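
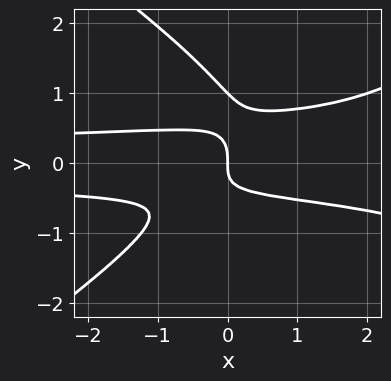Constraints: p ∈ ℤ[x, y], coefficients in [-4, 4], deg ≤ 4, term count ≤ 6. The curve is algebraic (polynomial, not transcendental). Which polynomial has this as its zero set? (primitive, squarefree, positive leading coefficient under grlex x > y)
x^2*y^2 - 2*y^4 - 3*x*y^2 + 2*y^3 + x

First, the degree is 4 — the shape is more complex than any degree-3 curve.
Next, checking where it meets the axes: the y-axis gridline crossings are at y ∈ {0, 1}; it meets the x-axis at x = 0 (among the integer gridlines).
Finally, matching integer coefficients to the picture gives p.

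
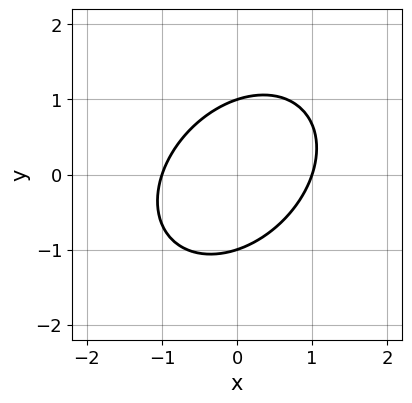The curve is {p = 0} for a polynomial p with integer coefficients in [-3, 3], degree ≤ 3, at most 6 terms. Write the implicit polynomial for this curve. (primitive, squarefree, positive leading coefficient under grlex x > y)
3*x^2 - 2*x*y + 3*y^2 - 3

1. The degree is 2 — no degree-1 curve has this shape.
2. Reading off the gridlines: among the integer gridlines, it crosses the x-axis at x ∈ {-1, 1}; the y-axis gridline crossings are at y ∈ {-1, 1}.
3. Matching integer coefficients to the picture gives p.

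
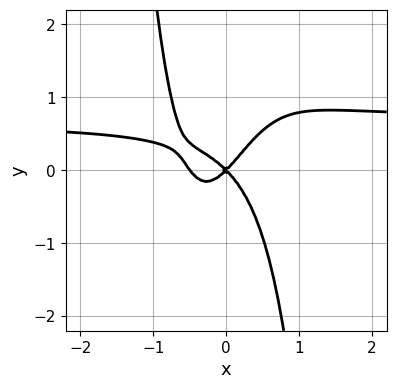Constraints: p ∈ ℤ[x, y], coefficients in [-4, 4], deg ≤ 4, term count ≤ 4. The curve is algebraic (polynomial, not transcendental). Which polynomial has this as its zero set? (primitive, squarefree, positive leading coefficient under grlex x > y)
3*x^3*y - 2*x^3 - x^2 + y^2

(a) Degree: the shape is more complex than any degree-3 curve, so deg p = 4.
(b) Observable constraints: it crosses the x-axis at the gridline x = 0; it meets the y-axis at y = 0 (among the integer gridlines).
(c) Fitting integer coefficients to these (and the overall shape) gives p.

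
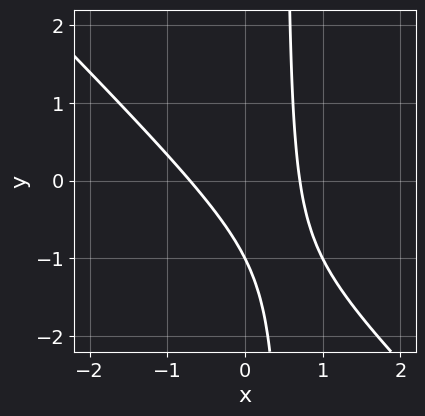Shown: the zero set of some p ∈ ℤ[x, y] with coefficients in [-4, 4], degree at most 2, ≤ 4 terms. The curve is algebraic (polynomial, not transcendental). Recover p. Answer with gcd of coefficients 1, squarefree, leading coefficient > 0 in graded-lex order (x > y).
(a) Degree: no degree-1 curve has this shape, so deg p = 2.
(b) From the visible intercepts: it crosses the y-axis at the gridline y = -1.
(c) Matching integer coefficients to the picture gives p.

2*x^2 + 2*x*y - y - 1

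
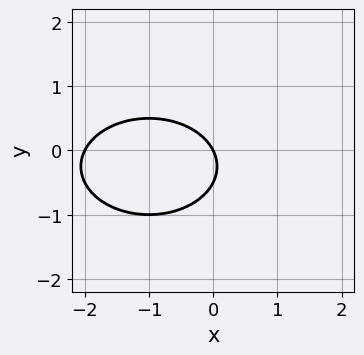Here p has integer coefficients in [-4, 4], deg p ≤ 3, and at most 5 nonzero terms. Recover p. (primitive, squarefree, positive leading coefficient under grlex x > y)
x^2 + 2*y^2 + 2*x + y

deg p = 2. A generic line meets the curve in up to 2 points.
Against the integer gridlines: it crosses the y-axis at the gridline y = 0; among the integer gridlines, it crosses the x-axis at x ∈ {-2, 0}.
Together with the visible shape, these determine p as stated.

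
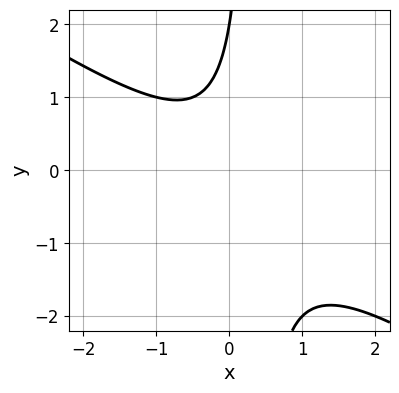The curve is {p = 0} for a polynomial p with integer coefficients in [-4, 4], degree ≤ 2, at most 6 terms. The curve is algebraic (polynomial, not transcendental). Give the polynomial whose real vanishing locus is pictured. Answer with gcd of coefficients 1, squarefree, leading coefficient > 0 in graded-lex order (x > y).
2*x^2 + 3*x*y - y + 2

Degree: no degree-1 curve has this shape, so deg p = 2.
Checking where it meets the axes: it misses every integer gridline on the x-axis; it crosses the y-axis at the gridline y = 2.
Assembling these constraints gives the stated polynomial.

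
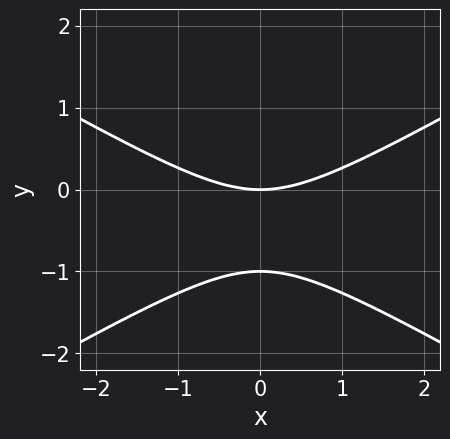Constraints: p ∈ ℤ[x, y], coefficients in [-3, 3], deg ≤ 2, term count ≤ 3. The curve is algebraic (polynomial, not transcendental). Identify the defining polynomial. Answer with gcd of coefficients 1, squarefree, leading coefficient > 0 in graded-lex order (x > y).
First, degree: a generic line meets the curve in up to 2 points, so deg p = 2.
Next, symmetries: mirror symmetry x ↦ −x ⇒ only even powers of x.
Then, reading off the gridlines: among the integer gridlines, it crosses the y-axis at y ∈ {-1, 0}; it meets the x-axis at x = 0 (among the integer gridlines).
Finally, matching integer coefficients to the picture gives p.

x^2 - 3*y^2 - 3*y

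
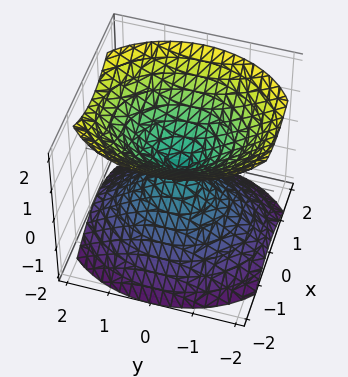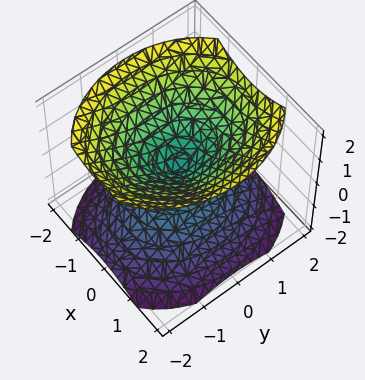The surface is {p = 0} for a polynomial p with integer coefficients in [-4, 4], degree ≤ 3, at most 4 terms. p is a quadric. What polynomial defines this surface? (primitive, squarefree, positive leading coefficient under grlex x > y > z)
First, I count 2 distinct pieces. Treating them together as one polynomial.
Next, deg p = 2. Two nappes meeting at a single point; a quadric.
Then, symmetries: it's symmetric under y → −y, forcing even powers of y; it's symmetric under x → −x, forcing even powers of x; the z ↦ −z reflection is a symmetry, so z appears only in even powers.
Then, reading off the gridlines: one y-axis crossing is at y = 0; it meets the x-axis at x = 0 (among the integer gridlines); it meets the z-axis at z = 0 (among the integer gridlines).
Finally, the integer polynomial consistent with all of this is the stated p.

3*x^2 + 2*y^2 - 3*z^2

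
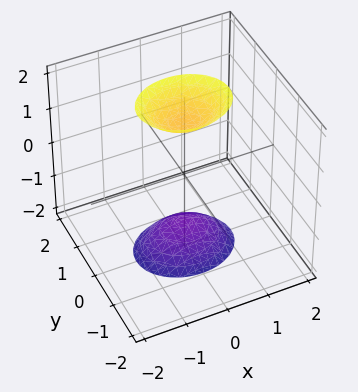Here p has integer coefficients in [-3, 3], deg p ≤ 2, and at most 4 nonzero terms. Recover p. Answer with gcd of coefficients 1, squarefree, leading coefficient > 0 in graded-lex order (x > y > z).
First, the picture has 2 separate pieces.
Then, degree: two sheets facing apart; a quadric, so deg p = 2.
Next, symmetries: it's symmetric under z → −z, forcing even powers of z; mirror symmetry y ↦ −y ⇒ only even powers of y; mirror symmetry x ↦ −x ⇒ only even powers of x.
Next, from the axis intercepts and sections: no y-intercept at any integer in the box; it misses every integer gridline on the x-axis.
Finally, together with the visible shape, these determine p as stated.

2*x^2 + 3*y^2 - z^2 + 2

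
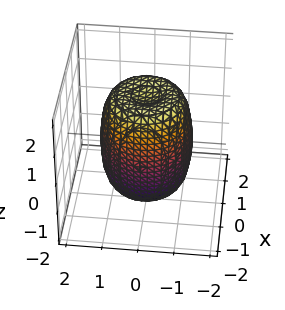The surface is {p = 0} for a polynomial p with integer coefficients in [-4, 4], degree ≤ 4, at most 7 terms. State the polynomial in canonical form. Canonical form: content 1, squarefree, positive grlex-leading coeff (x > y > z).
1. The degree is 4 — no degree-3 surface has this shape.
2. Symmetries: every cross-section ⟂ z is a circle, so x, y appear only via x² + y².
3. Against the integer gridlines: a circular section at z = 1 has radius between 1 and 2.
4. Together with the visible shape, these determine p as stated.

2*x^4 + 4*x^2*y^2 + 2*y^4 - 2*x^2 - 2*y^2 + z^2 - 2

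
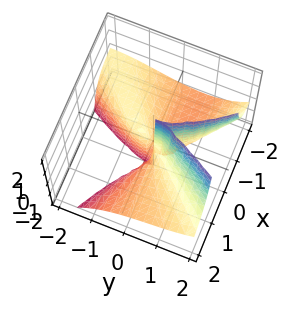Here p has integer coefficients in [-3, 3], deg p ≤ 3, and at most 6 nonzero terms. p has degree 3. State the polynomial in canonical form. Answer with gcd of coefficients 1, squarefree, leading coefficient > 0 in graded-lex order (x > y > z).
3*x^2*z + x*y^2 - y^3 + 3*x^2 - 2*x*y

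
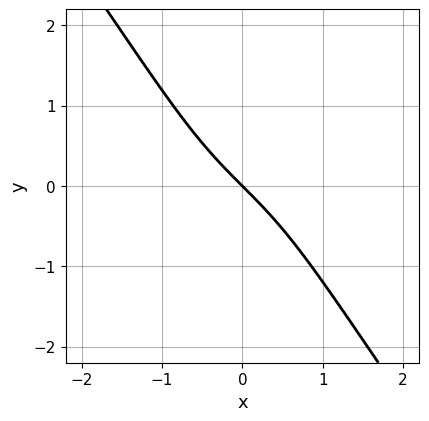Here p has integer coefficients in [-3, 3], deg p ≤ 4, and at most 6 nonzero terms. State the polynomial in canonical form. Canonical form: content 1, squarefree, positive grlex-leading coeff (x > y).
2*x^3 - x*y^2 + 3*x + 3*y

First, the degree is 3 — the shape is more complex than any degree-2 curve.
Next, from the axis intercepts and sections: it crosses the y-axis at the gridline y = 0; it crosses the x-axis at the gridline x = 0.
Finally, together with the visible shape, these determine p as stated.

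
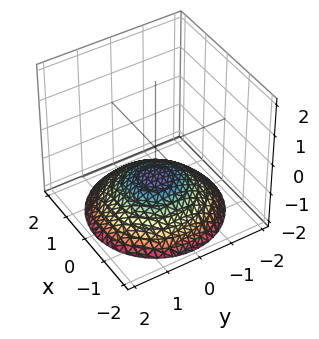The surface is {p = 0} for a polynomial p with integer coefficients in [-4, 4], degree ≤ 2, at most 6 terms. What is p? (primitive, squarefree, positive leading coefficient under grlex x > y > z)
x^2 + y^2 + 3*z + 3

(a) Degree: no degree-1 surface has this shape, so deg p = 2.
(b) Symmetries: the surface is invariant under rotation about z: p = q(x² + y², z).
(c) Reading off the gridlines: it crosses the z-axis at the gridline z = -1; the surface avoids every integer x-axis point in the box.
(d) These observations pin down the coefficients.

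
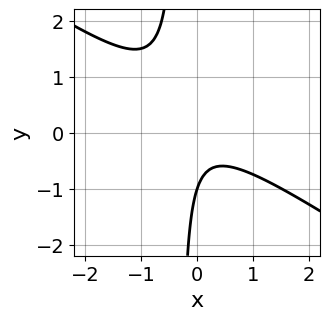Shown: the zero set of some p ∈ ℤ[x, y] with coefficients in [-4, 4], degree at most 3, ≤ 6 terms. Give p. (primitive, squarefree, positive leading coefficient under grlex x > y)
2*x^2 + 3*x*y + y + 1

The degree is 2 — a generic line meets the curve in up to 2 points.
Observable constraints: it meets the y-axis at y = -1 (among the integer gridlines); it misses every integer gridline on the x-axis.
Matching integer coefficients to the picture gives p.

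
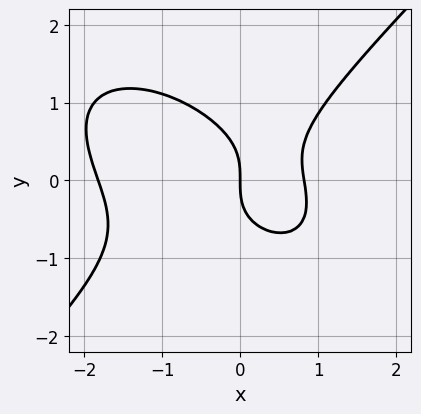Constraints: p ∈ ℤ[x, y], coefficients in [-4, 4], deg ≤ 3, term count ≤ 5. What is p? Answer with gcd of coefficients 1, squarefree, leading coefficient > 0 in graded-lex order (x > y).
Degree: no degree-2 curve has this shape, so deg p = 3.
Reading off the gridlines: it meets the x-axis at x = 0 (among the integer gridlines); it crosses the y-axis at the gridline y = 0.
Putting this together gives p.

2*x^3 + x^2*y - 3*y^3 + 2*x^2 - 3*x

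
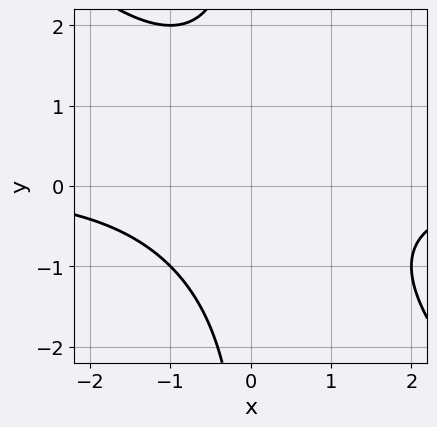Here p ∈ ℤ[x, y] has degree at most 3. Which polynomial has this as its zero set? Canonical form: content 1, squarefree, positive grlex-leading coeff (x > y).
(a) Degree: the shape is more complex than any degree-2 curve, so deg p = 3.
(b) Against the integer gridlines: no y-intercept at any integer in the box; no x-intercept at any integer in the box.
(c) These observations pin down the coefficients.

x^2*y + x*y^2 + 2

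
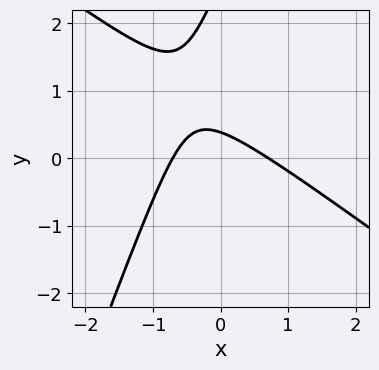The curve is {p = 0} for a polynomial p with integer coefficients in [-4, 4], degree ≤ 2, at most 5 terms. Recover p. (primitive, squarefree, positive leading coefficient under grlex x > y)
2*x^2 + 2*x*y - y^2 + 3*y - 1

1. The degree is 2 — the shape is more complex than any degree-1 curve.
2. Solving for integer coefficients yields p as stated.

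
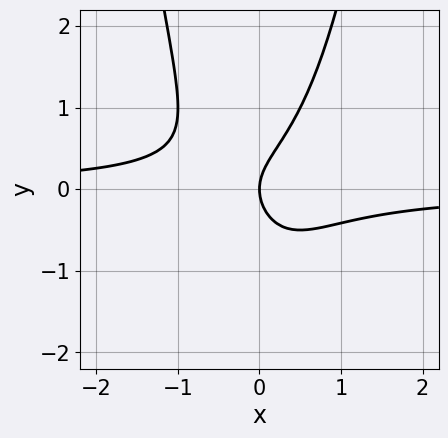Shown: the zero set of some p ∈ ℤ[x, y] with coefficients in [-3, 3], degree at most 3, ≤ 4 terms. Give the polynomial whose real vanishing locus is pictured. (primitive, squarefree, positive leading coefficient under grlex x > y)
2*x^2*y - y^2 + x

deg p = 3. The shape is more complex than any degree-2 curve.
Against the integer gridlines: it meets the y-axis at y = 0 (among the integer gridlines); it crosses the x-axis at the gridline x = 0.
Matching integer coefficients to the picture gives p.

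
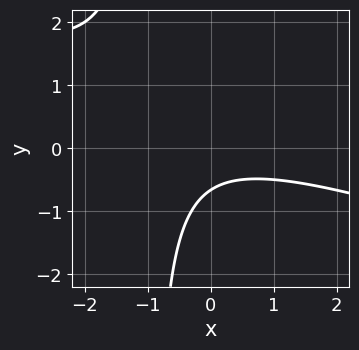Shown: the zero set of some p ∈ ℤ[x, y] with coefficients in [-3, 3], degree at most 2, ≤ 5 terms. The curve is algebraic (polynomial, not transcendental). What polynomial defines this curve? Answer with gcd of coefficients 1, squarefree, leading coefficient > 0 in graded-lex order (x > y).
x^2 + 3*x*y + 3*y + 2

1. The degree is 2 — a generic line meets the curve in up to 2 points.
2. Observable constraints: the curve avoids every integer x-axis point in the box.
3. Solving for integer coefficients yields p as stated.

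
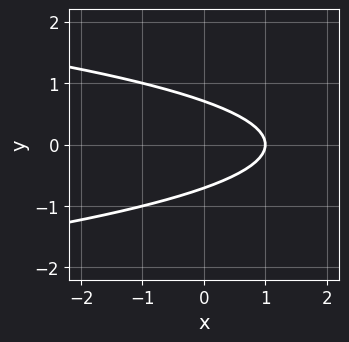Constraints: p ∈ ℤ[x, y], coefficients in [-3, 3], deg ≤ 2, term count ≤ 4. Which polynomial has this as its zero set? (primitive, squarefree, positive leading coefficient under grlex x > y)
(a) Degree: a generic line meets the curve in up to 2 points, so deg p = 2.
(b) Symmetries: mirror symmetry y ↦ −y ⇒ only even powers of y.
(c) Reading off the gridlines: it meets the x-axis at x = 1 (among the integer gridlines).
(d) Assembling these constraints gives the stated polynomial.

2*y^2 + x - 1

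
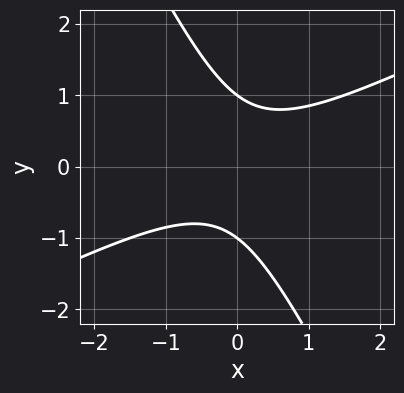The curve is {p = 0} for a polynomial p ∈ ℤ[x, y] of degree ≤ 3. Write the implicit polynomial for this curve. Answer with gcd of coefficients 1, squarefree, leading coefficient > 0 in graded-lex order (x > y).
First, deg p = 2. The shape is more complex than any degree-1 curve.
Then, observable constraints: no x-intercept at any integer in the box; among the integer gridlines, it crosses the y-axis at y ∈ {-1, 1}.
Finally, putting this together gives p.

2*x^2 - 3*x*y - 2*y^2 + 2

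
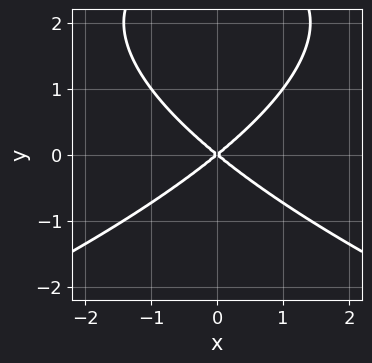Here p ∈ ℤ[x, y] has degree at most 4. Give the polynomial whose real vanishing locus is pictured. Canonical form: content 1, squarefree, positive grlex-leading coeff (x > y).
1. deg p = 3. The shape is more complex than any degree-2 curve.
2. Symmetries: it's symmetric under x → −x, forcing even powers of x.
3. From the visible intercepts: it meets the y-axis at y = 0 (among the integer gridlines); it crosses the x-axis at the gridline x = 0.
4. These observations pin down the coefficients.

y^3 + 2*x^2 - 3*y^2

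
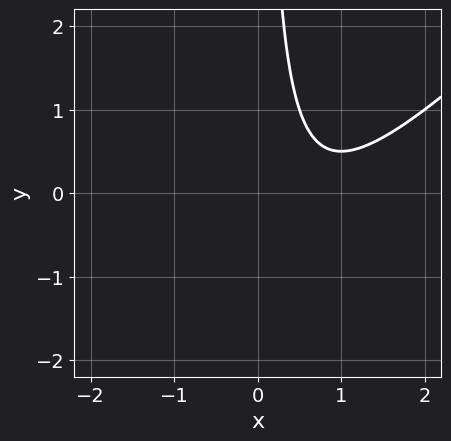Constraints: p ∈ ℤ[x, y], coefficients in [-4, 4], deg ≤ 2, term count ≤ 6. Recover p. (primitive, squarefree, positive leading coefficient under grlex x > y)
(a) The degree is 2 — the shape is more complex than any degree-1 curve.
(b) Against the integer gridlines: no y-intercept at any integer in the box; it misses every integer gridline on the x-axis.
(c) Solving for integer coefficients yields p as stated.

2*x^2 - 2*x*y - 3*x + 2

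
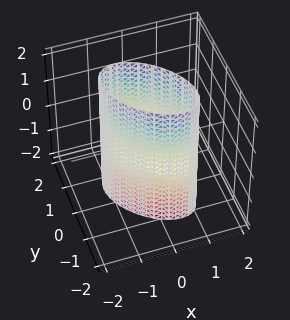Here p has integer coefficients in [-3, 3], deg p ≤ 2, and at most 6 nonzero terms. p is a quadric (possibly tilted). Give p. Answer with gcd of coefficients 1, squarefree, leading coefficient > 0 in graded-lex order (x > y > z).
x^2 + x*y + y^2 - 1

First, deg p = 2.
Then, from the visible intercepts: among the integer gridlines, it crosses the x-axis at x ∈ {-1, 1}; the surface avoids every integer z-axis point in the box.
Finally, fitting integer coefficients to these (and the overall shape) gives p.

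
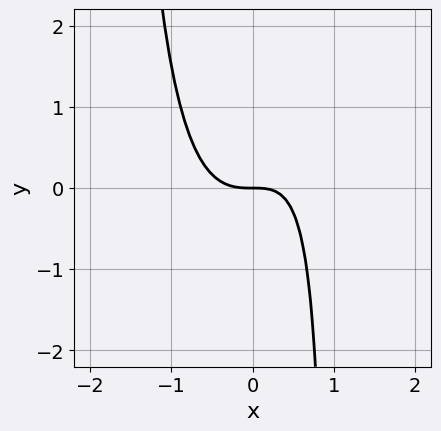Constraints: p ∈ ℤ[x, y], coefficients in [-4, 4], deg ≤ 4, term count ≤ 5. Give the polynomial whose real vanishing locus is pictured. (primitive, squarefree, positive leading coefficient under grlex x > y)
3*x^3 - x^2*y - x*y + 2*y

1. deg p = 3.
2. Reading off the gridlines: it meets the x-axis at x = 0 (among the integer gridlines); it crosses the y-axis at the gridline y = 0.
3. Putting this together gives p.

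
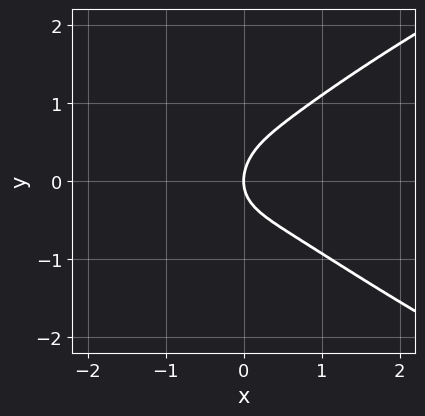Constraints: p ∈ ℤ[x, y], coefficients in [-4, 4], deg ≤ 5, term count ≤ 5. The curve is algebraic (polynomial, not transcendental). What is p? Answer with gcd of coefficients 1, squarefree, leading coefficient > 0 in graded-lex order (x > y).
(a) The degree is 4 — no degree-3 curve has this shape.
(b) Checking where it meets the axes: one x-axis crossing is at x = 0; one y-axis crossing is at y = 0.
(c) Matching integer coefficients to the picture gives p.

2*y^4 - 2*x^3 - y^3 + 2*y^2 - 2*x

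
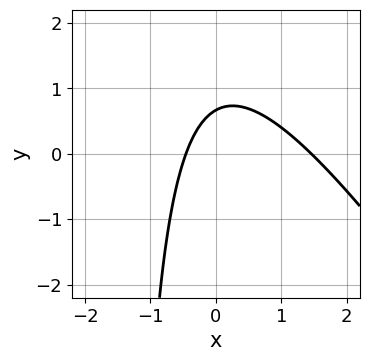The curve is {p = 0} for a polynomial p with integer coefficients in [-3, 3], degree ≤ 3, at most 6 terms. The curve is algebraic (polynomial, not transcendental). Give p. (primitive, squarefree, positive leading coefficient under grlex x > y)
1. The degree is 2 — a generic line meets the curve in up to 2 points.
2. Putting this together gives p.

3*x^2 + 2*x*y - 3*x + 3*y - 2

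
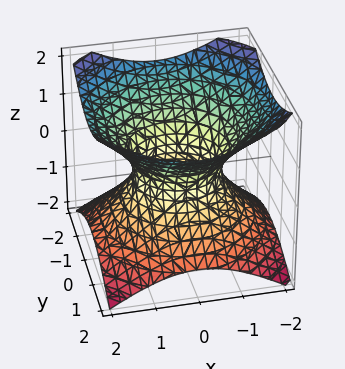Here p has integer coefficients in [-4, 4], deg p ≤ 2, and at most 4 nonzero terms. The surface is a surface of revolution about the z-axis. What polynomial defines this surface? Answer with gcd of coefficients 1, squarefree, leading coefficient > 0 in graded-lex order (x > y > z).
1. deg p = 2. The shape is more complex than any degree-1 surface.
2. By symmetry, every cross-section ⟂ z is a circle, so x, y appear only via x² + y².
3. From the visible intercepts: it misses every integer gridline on the z-axis; among the integer gridlines, it crosses the x-axis at x ∈ {-1, 1}; a circular section at z = -1 has radius between 1 and 2.
4. These observations pin down the coefficients. Check: (0, 1, 0) on the y-axis lies on the surface, and p(0, 1, 0) = 0. ✓

2*x^2 + 2*y^2 - 3*z^2 - 2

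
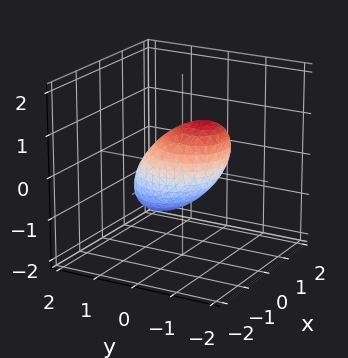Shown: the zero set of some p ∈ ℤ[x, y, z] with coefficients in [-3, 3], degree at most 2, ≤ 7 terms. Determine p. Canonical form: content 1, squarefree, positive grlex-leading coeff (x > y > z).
1. deg p = 2. The shape is more complex than any degree-1 surface.
2. From the axis intercepts and sections: the y-axis gridline crossings are at y ∈ {-1, 1}; among the integer gridlines, it crosses the z-axis at z ∈ {-1, 1}.
3. Putting this together gives p. Check: (-1, 0, 0) on the x-axis lies on the surface, and p(-1, 0, 0) = 0. ✓

x^2 + y^2 + y*z + z^2 - 1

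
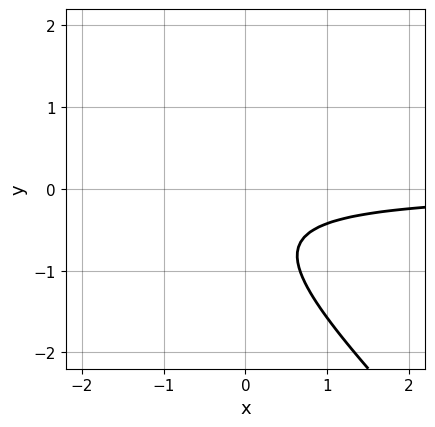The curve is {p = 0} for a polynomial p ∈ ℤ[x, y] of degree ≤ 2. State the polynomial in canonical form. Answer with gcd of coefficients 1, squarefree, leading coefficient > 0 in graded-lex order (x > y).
3*x*y + 3*y^2 + 3*y + 2

First, the degree is 2 — a generic line meets the curve in up to 2 points.
Then, from the axis intercepts and sections: it misses every integer gridline on the x-axis; the curve avoids every integer y-axis point in the box.
Finally, these observations pin down the coefficients.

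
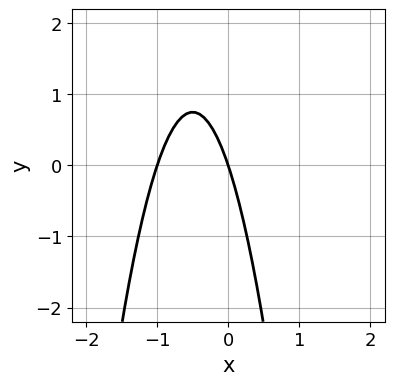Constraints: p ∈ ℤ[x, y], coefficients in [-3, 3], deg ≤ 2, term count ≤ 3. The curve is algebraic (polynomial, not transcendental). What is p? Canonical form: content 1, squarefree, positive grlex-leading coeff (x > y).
3*x^2 + 3*x + y

(a) The degree is 2 — the shape is more complex than any degree-1 curve.
(b) Observable constraints: it meets the y-axis at y = 0 (among the integer gridlines); the x-axis gridline crossings are at x ∈ {-1, 0}.
(c) Fitting integer coefficients to these (and the overall shape) gives p.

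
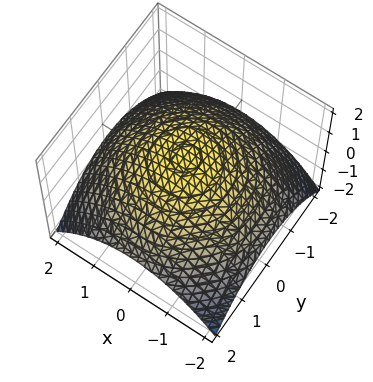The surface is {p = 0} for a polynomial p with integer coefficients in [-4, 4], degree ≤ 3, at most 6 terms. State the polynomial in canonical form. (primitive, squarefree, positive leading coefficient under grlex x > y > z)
x^2 + y^2 + 3*z - 3

The degree is 2 — a generic line meets the surface in up to 2 points.
Symmetries: the surface is invariant under rotation about z: p = q(x² + y², z).
Against the integer gridlines: it crosses the z-axis at the gridline z = 1; a circular section at z = 0 has radius between 1 and 2.
Putting this together gives p.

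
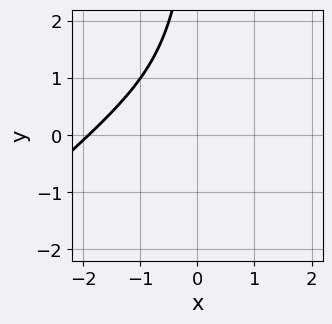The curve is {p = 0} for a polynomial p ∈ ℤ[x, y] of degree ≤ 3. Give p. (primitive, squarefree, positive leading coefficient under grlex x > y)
2*x^3 - 3*x^2*y + x*y^2 + 3*x^2 + 3

First, deg p = 3. The shape is more complex than any degree-2 curve.
Next, reading off the gridlines: no y-intercept at any integer in the box.
Finally, solving for integer coefficients yields p as stated.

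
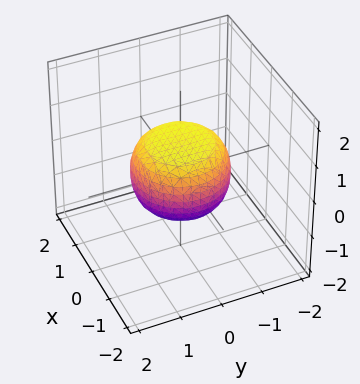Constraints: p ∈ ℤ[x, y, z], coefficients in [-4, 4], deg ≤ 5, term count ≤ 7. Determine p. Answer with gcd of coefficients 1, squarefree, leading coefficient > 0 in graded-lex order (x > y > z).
2*x^4 + 4*x^2*y^2 + 2*y^4 - x^2 - y^2 + 3*z^2 - 2

deg p = 4. The shape is more complex than any degree-3 surface.
By symmetry, every cross-section ⟂ z is a circle, so x, y appear only via x² + y².
From the visible intercepts: a circular section at z = 0 has radius between 1 and 2.
Together with the visible shape, these determine p as stated.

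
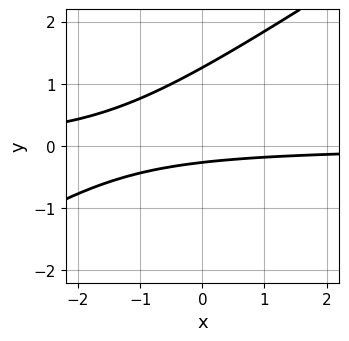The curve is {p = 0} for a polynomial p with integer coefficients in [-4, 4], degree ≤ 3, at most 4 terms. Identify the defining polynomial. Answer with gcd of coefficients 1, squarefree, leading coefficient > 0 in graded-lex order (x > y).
2*x*y - 3*y^2 + 3*y + 1

1. The degree is 2 — the shape is more complex than any degree-1 curve.
2. Against the integer gridlines: it misses every integer gridline on the x-axis.
3. Together with the visible shape, these determine p as stated.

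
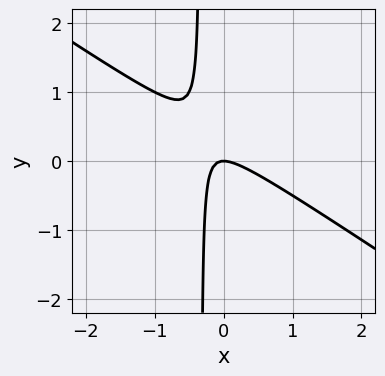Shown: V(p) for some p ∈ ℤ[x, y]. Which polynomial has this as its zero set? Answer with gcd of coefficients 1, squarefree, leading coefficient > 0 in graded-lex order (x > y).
2*x^2 + 3*x*y + y

1. deg p = 2. The shape is more complex than any degree-1 curve.
2. Against the integer gridlines: it crosses the y-axis at the gridline y = 0; one x-axis crossing is at x = 0.
3. Together with the visible shape, these determine p as stated.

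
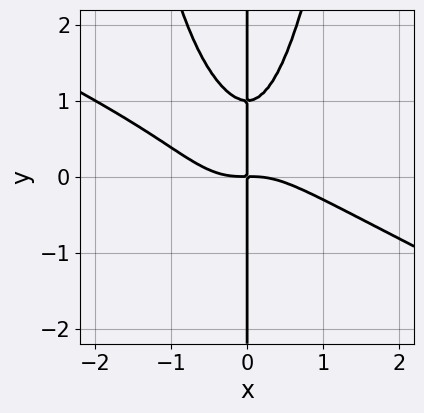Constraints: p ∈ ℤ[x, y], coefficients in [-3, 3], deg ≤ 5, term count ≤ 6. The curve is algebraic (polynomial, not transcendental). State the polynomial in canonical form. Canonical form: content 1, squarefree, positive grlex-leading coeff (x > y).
First, degree: a generic line meets the curve in up to 4 points, so deg p = 4.
Then, observable constraints: every point of the y-axis in the box is on the curve.
Finally, solving for integer coefficients yields p as stated.

x^4 + 2*x^3*y - x*y^2 + x*y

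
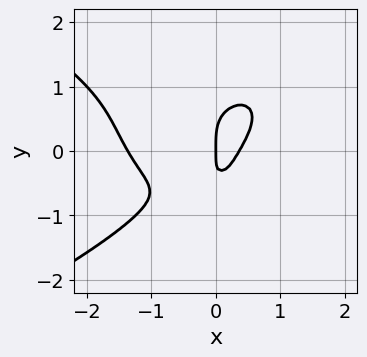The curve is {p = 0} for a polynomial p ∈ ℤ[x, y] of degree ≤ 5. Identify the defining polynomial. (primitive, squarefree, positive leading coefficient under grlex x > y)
2*y^4 + 2*x^3 + 2*x^2 - 2*x*y - x

(a) The degree is 4 — the shape is more complex than any degree-3 curve.
(b) Against the integer gridlines: one x-axis crossing is at x = 0; one y-axis crossing is at y = 0.
(c) These observations pin down the coefficients.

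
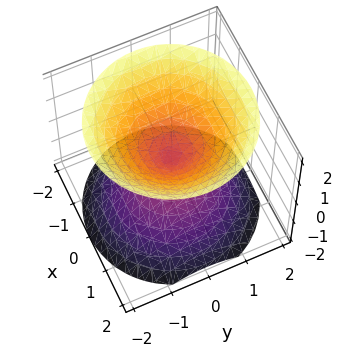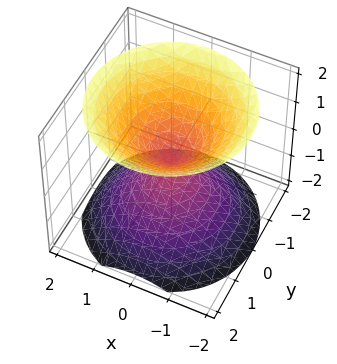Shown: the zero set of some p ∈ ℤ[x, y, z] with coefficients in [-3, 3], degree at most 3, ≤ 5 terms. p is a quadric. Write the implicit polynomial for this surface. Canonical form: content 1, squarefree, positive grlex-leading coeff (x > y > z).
I count 2 distinct pieces. They look like related sheets of one shape, so recover p as a whole.
deg p = 2. A double cone through the origin; a quadric.
Symmetries: it's symmetric under z → −z, forcing even powers of z; every cross-section ⟂ z is a circle, so x, y appear only via x² + y².
Reading off the gridlines: a circular section at z = -1 has radius exactly 1; it crosses the z-axis at the gridline z = 0.
Fitting integer coefficients to these (and the overall shape) gives p.

x^2 + y^2 - z^2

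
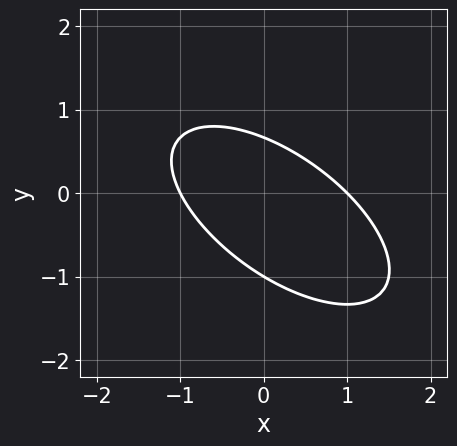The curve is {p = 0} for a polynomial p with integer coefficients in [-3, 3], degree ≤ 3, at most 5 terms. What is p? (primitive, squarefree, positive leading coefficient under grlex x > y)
2*x^2 + 3*x*y + 3*y^2 + y - 2

deg p = 2. A generic line meets the curve in up to 2 points.
Observable constraints: it crosses the y-axis at the gridline y = -1; the x-axis gridline crossings are at x ∈ {-1, 1}.
The integer polynomial consistent with all of this is the stated p.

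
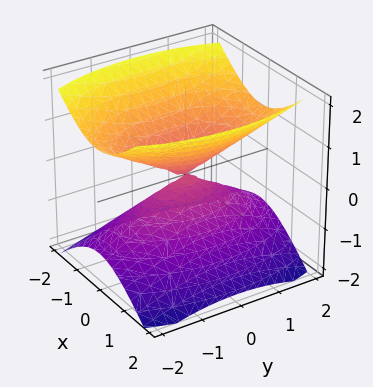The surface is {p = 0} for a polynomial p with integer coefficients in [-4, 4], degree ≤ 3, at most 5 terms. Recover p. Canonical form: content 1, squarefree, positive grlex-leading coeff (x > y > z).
1. There are 2 components.
2. Degree: a double cone through the origin; a quadric, so deg p = 2.
3. Symmetries: it's symmetric under y → −y, forcing even powers of y; mirror symmetry z ↦ −z ⇒ only even powers of z; mirror symmetry x ↦ −x ⇒ only even powers of x.
4. From the visible intercepts: it meets the z-axis at z = 0 (among the integer gridlines); it crosses the x-axis at the gridline x = 0; one y-axis crossing is at y = 0.
5. Assembling these constraints gives the stated polynomial.

3*x^2 + y^2 - 3*z^2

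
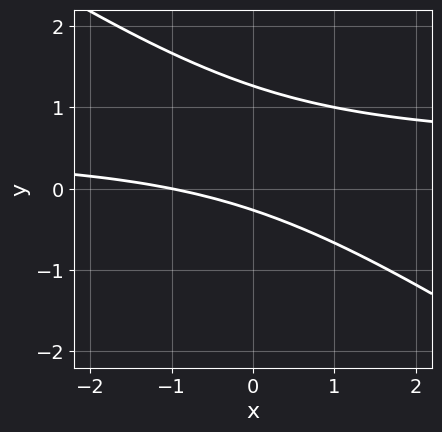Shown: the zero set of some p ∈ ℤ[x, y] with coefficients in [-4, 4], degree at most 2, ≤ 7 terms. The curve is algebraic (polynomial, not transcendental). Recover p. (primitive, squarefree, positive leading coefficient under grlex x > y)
(a) The degree is 2 — a generic line meets the curve in up to 2 points.
(b) Observable constraints: it meets the x-axis at x = -1 (among the integer gridlines).
(c) Assembling these constraints gives the stated polynomial.

2*x*y + 3*y^2 - x - 3*y - 1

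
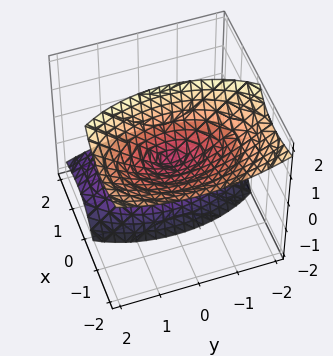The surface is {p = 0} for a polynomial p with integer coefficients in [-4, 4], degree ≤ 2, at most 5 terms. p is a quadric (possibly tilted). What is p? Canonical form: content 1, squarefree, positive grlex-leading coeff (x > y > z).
2*x^2 + 3*x*z + y^2 - z^2

First, I count 2 distinct pieces. They look like related sheets of one shape, so recover p as a whole.
Then, deg p = 2. No degree-1 surface has this shape.
Then, from the axis intercepts and sections: it crosses the z-axis at the gridline z = 0; it meets the y-axis at y = 0 (among the integer gridlines).
Finally, assembling these constraints gives the stated polynomial.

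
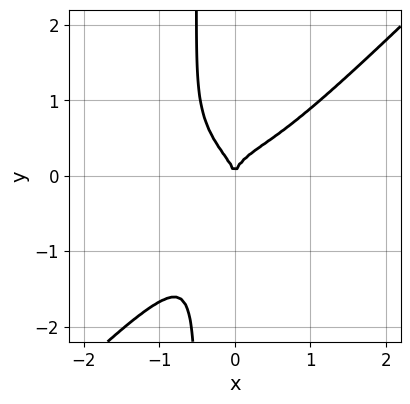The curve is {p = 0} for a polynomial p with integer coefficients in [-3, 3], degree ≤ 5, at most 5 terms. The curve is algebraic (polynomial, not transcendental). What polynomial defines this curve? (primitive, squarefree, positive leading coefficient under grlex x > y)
2*x^4 - 2*x*y^3 - x^2*y - y^3 + x^2

The degree is 4 — the shape is more complex than any degree-3 curve.
Observable constraints: one y-axis crossing is at y = 0; it crosses the x-axis at the gridline x = 0.
The integer polynomial consistent with all of this is the stated p.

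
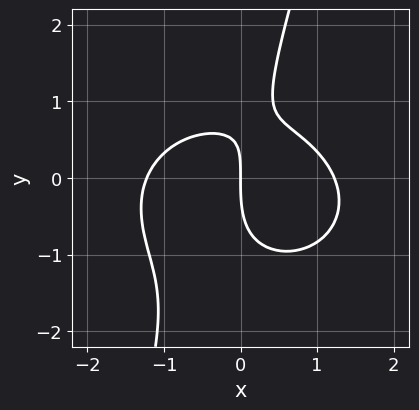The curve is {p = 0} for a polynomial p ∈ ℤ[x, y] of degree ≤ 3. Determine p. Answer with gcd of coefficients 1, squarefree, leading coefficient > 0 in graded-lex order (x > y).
2*x^3 + 3*x*y^2 - y^3 + 2*x*y - 3*x

First, the degree is 3 — a generic line meets the curve in up to 3 points.
Then, from the axis intercepts and sections: it crosses the x-axis at the gridline x = 0; it crosses the y-axis at the gridline y = 0.
Finally, fitting integer coefficients to these (and the overall shape) gives p.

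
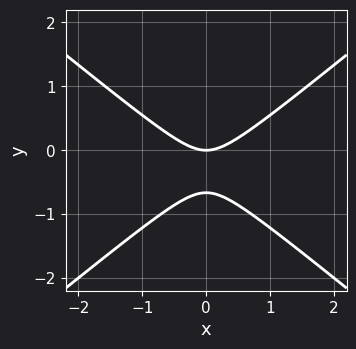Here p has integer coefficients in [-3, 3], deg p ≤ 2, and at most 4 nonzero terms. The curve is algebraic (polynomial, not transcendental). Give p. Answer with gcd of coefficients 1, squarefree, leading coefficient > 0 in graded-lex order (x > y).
First, the degree is 2 — the shape is more complex than any degree-1 curve.
Next, symmetries: it's symmetric under x → −x, forcing even powers of x.
Next, reading off the gridlines: it crosses the y-axis at the gridline y = 0; it crosses the x-axis at the gridline x = 0.
Finally, matching integer coefficients to the picture gives p.

2*x^2 - 3*y^2 - 2*y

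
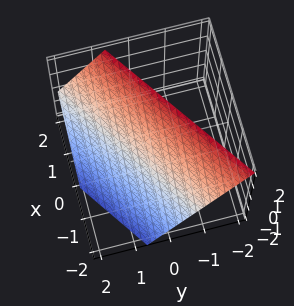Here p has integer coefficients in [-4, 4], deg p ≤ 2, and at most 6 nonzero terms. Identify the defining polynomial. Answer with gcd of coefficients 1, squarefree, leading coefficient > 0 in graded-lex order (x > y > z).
Degree: the surface is flat (a plane), so deg p = 1.
From the visible intercepts: one x-axis crossing is at x = -1; one z-axis crossing is at z = 1.
Solving for integer coefficients yields p as stated.

2*x - 3*y - 2*z + 2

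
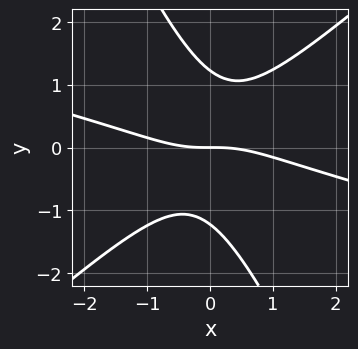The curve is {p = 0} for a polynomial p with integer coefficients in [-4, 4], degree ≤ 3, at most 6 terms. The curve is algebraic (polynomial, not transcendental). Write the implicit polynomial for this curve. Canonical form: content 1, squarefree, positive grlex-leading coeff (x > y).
x^3 + 3*x^2*y - 3*x*y^2 - 2*y^3 + 3*y

First, degree: the shape is more complex than any degree-2 curve, so deg p = 3.
Next, from the axis intercepts and sections: it crosses the x-axis at the gridline x = 0; it meets the y-axis at y = 0 (among the integer gridlines).
Finally, fitting integer coefficients to these (and the overall shape) gives p.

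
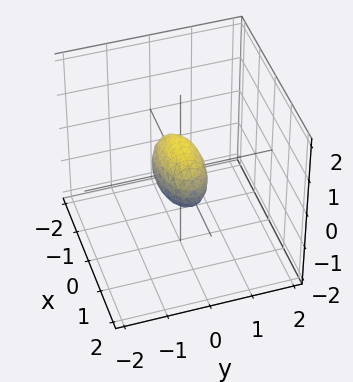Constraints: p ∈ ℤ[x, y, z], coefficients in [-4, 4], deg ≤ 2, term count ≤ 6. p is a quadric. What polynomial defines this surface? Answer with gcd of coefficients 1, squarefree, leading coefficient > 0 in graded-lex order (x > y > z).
x^2 + 3*y^2 + 2*z^2 - 1

First, degree: a closed, bounded, convex surface; a quadric, so deg p = 2.
Then, symmetries: it's symmetric under y → −y, forcing even powers of y; it's symmetric under z → −z, forcing even powers of z; mirror symmetry x ↦ −x ⇒ only even powers of x.
Next, observable constraints: among the integer gridlines, it crosses the x-axis at x ∈ {-1, 1}.
Finally, assembling these constraints gives the stated polynomial.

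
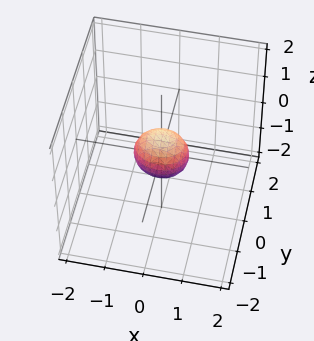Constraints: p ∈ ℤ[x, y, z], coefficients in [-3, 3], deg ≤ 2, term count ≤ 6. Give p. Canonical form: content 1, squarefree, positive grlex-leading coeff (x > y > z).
2*x^2 + 3*y^2 + 2*z^2 - 1

(a) deg p = 2. Bounded and convex; a quadric.
(b) Symmetries: it's symmetric under z → −z, forcing even powers of z; mirror symmetry x ↦ −x ⇒ only even powers of x; it's symmetric under y → −y, forcing even powers of y.
(c) Putting this together gives p.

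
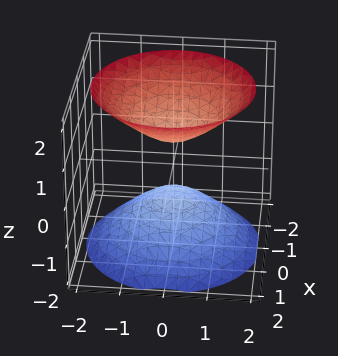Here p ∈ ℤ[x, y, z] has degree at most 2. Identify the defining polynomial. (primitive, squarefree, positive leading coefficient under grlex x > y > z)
2*x^2 + 2*y^2 - 2*z^2 + 1

1. The picture has 2 separate pieces. They look like related sheets of one shape, so recover p as a whole.
2. Degree: two sheets facing apart; a quadric, so deg p = 2.
3. By symmetry, the surface is invariant under rotation about z: p = q(x² + y², z); the z ↦ −z reflection is a symmetry, so z appears only in even powers.
4. From the visible intercepts: the surface avoids every integer y-axis point in the box; a circular section at z = -2 has radius between 1 and 2.
5. Assembling these constraints gives the stated polynomial.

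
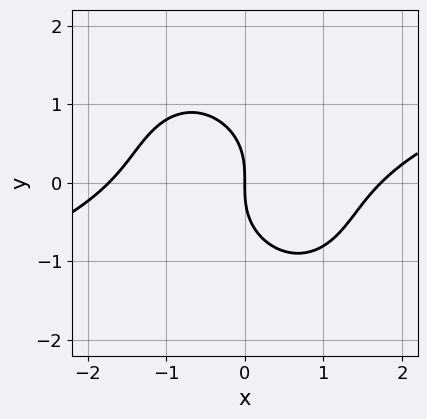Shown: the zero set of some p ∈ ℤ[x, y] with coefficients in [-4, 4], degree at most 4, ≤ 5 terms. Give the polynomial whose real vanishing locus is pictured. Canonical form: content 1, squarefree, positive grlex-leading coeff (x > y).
x^3 - 2*x^2*y - x*y^2 - 2*y^3 - 3*x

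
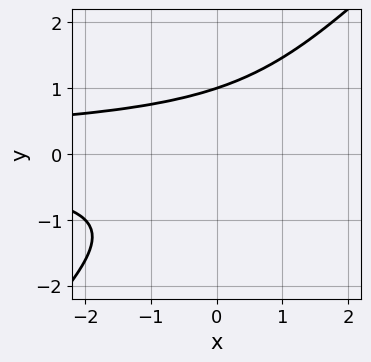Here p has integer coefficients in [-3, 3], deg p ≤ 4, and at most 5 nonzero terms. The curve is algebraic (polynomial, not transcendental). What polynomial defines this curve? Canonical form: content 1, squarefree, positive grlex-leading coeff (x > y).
x*y^2 - y^3 + 1

1. The degree is 3 — the shape is more complex than any degree-2 curve.
2. Reading off the gridlines: it meets the y-axis at y = 1 (among the integer gridlines); it misses every integer gridline on the x-axis.
3. The integer polynomial consistent with all of this is the stated p.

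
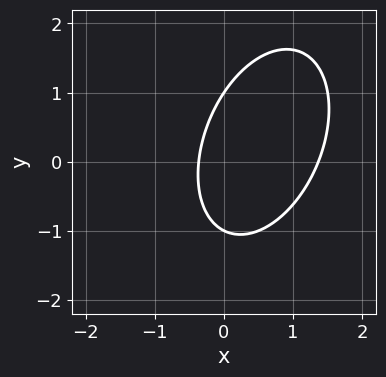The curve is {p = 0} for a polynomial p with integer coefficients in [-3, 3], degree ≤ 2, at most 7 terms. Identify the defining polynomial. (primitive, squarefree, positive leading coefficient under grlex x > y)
2*x^2 - x*y + y^2 - 2*x - 1

First, the degree is 2 — the shape is more complex than any degree-1 curve.
Next, observable constraints: among the integer gridlines, it crosses the y-axis at y ∈ {-1, 1}.
Finally, putting this together gives p.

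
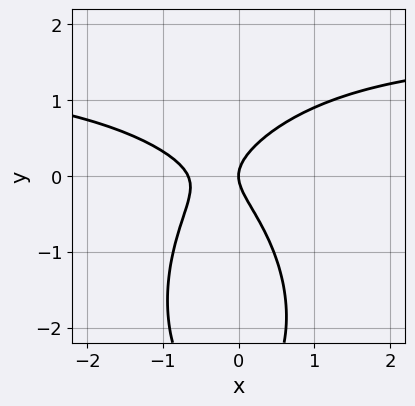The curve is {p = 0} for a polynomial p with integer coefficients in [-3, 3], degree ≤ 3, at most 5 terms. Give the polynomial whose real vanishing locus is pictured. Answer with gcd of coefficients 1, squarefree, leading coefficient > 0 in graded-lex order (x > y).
First, deg p = 3.
Next, observable constraints: one x-axis crossing is at x = 0; it meets the y-axis at y = 0 (among the integer gridlines).
Finally, fitting integer coefficients to these (and the overall shape) gives p.

2*x^2*y + y^3 - 3*x^2 + 3*y^2 - 2*x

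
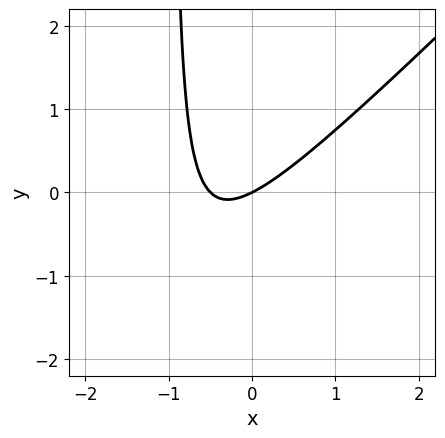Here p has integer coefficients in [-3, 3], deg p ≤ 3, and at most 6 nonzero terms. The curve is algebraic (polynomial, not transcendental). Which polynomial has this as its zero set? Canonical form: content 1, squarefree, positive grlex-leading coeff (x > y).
2*x^2 - 2*x*y + x - 2*y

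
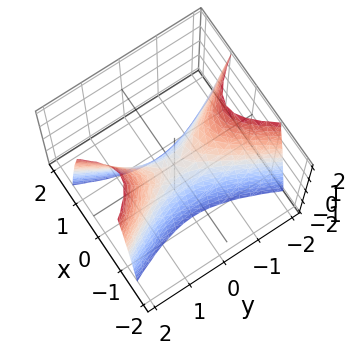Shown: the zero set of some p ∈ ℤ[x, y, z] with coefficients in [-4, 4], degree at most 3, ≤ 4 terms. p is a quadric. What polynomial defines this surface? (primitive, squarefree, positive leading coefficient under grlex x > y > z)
deg p = 2.
Symmetries: the x ↦ −x reflection is a symmetry, so x appears only in even powers; mirror symmetry y ↦ −y ⇒ only even powers of y.
Observable constraints: it crosses the z-axis at the gridline z = 0; it crosses the x-axis at the gridline x = 0; it meets the y-axis at y = 0 (among the integer gridlines).
Putting this together gives p.

3*x^2 - y^2 + z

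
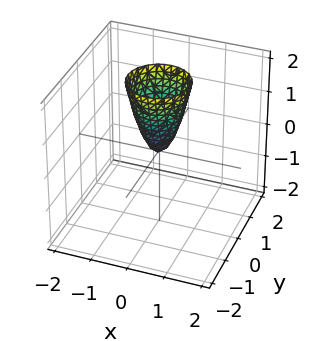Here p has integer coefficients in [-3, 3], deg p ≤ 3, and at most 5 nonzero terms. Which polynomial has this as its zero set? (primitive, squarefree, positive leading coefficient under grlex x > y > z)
3*x^2 + 3*y^2 - z

(a) Degree: a single bowl opening along one axis; a quadric, so deg p = 2.
(b) Symmetries: the z-axis is an axis of rotation, so x and y enter only as x² + y².
(c) From the visible intercepts: it meets the z-axis at z = 0 (among the integer gridlines); it meets the x-axis at x = 0 (among the integer gridlines).
(d) Putting this together gives p.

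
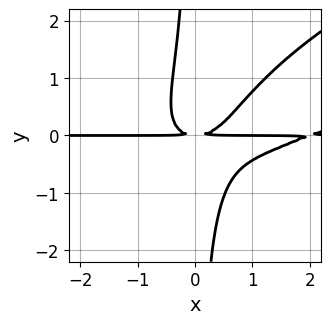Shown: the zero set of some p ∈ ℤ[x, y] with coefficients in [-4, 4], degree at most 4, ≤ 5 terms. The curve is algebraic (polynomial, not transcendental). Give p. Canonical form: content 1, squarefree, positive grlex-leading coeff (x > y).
The degree is 4 — a generic line meets the curve in up to 4 points.
Observable constraints: the visible x-axis segment lies entirely on the curve.
These observations pin down the coefficients.

x^3*y - 3*x^2*y^2 + 3*x*y^3 - 2*x^2*y + 2*y^2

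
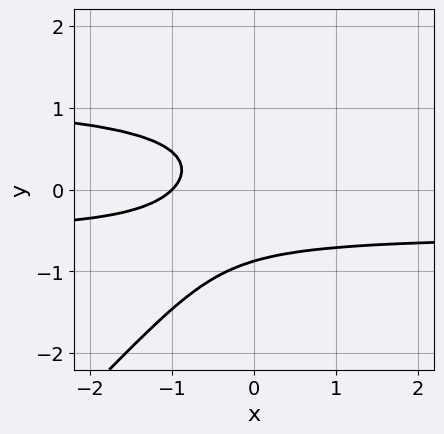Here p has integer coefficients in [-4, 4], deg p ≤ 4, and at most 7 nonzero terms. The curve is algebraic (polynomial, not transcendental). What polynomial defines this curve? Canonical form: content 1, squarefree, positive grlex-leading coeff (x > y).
3*x*y^2 - 3*y^3 - 2*x*y - 2*x - 2

First, the degree is 3 — a generic line meets the curve in up to 3 points.
Next, from the axis intercepts and sections: one x-axis crossing is at x = -1.
Finally, matching integer coefficients to the picture gives p.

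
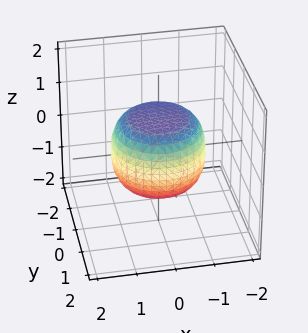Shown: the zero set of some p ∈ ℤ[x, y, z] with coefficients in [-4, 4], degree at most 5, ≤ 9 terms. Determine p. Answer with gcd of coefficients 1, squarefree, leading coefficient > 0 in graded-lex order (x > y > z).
First, deg p = 4.
Next, symmetries: rotational symmetry about the z-axis ⇒ p depends on x, y only through x² + y².
Next, against the integer gridlines: the z-axis gridline crossings are at z ∈ {-1, 1}; a circular section at z = 1 has radius between 0 and 1.
Finally, solving for integer coefficients yields p as stated.

2*x^4 + 4*x^2*y^2 + 2*y^4 - x^2 - y^2 + 3*z^2 - 3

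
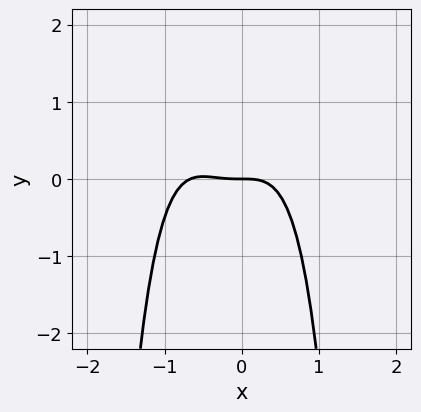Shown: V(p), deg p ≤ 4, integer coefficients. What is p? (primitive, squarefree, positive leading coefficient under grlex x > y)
3*x^4 + 2*x^3 + 2*y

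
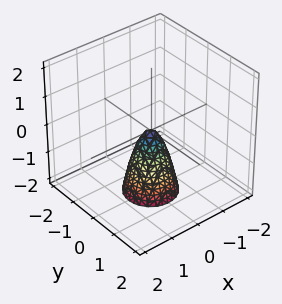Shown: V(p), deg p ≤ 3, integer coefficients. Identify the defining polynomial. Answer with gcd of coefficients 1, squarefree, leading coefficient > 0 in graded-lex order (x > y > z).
3*x^2 + 3*y^2 + z

(a) deg p = 2. A single bowl opening along one axis; a quadric.
(b) Symmetries: rotational symmetry about the z-axis ⇒ p depends on x, y only through x² + y².
(c) Against the integer gridlines: a circular section at z = -1 has radius between 0 and 1; one y-axis crossing is at y = 0.
(d) Matching integer coefficients to the picture gives p.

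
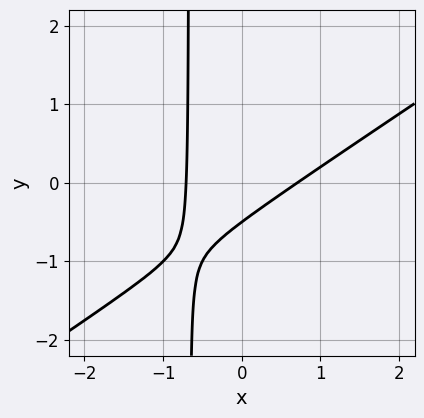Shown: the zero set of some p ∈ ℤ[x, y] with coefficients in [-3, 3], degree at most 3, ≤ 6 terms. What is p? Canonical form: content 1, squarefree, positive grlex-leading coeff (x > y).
(a) Degree: a generic line meets the curve in up to 2 points, so deg p = 2.
(b) Matching integer coefficients to the picture gives p.

2*x^2 - 3*x*y - 2*y - 1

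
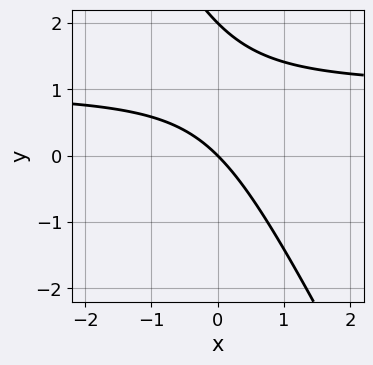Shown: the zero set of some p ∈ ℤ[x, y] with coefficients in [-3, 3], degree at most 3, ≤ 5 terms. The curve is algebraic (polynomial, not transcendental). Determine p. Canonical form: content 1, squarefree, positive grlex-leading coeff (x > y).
2*x*y + y^2 - 2*x - 2*y

First, degree: the shape is more complex than any degree-1 curve, so deg p = 2.
Then, against the integer gridlines: one x-axis crossing is at x = 0; among the integer gridlines, it crosses the y-axis at y ∈ {0, 2}.
Finally, putting this together gives p.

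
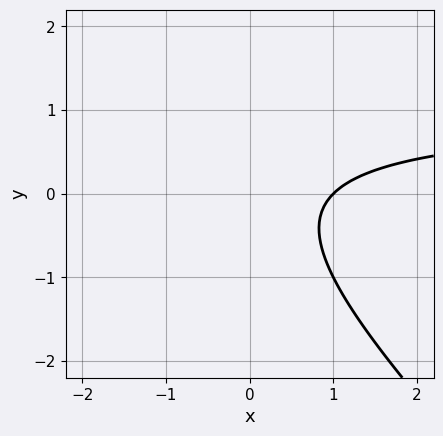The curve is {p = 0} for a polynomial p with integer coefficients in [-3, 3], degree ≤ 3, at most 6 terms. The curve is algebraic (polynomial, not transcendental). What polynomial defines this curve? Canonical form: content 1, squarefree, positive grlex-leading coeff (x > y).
x*y + y^2 - x + 1

(a) The degree is 2 — a generic line meets the curve in up to 2 points.
(b) Against the integer gridlines: it crosses the x-axis at the gridline x = 1; the curve avoids every integer y-axis point in the box.
(c) Putting this together gives p.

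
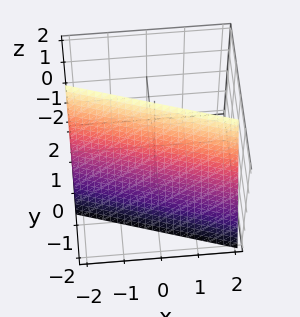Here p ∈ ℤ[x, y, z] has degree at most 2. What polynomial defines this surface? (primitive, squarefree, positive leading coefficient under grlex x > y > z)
x + 3*y - z + 2

1. Degree: every cross-section is a straight line — this is a plane, so deg p = 1.
2. Checking where it meets the axes: it meets the x-axis at x = -2 (among the integer gridlines); it crosses the z-axis at the gridline z = 2.
3. Solving for integer coefficients yields p as stated.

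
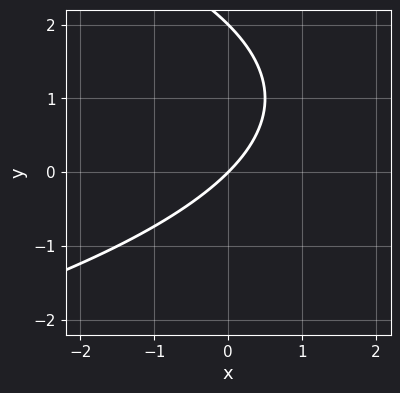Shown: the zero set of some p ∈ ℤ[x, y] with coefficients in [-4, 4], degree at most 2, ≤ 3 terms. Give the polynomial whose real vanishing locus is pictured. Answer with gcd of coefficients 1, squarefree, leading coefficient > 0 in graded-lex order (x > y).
(a) The degree is 2 — no degree-1 curve has this shape.
(b) Checking where it meets the axes: it crosses the x-axis at the gridline x = 0; the y-axis gridline crossings are at y ∈ {0, 2}.
(c) Fitting integer coefficients to these (and the overall shape) gives p.

y^2 + 2*x - 2*y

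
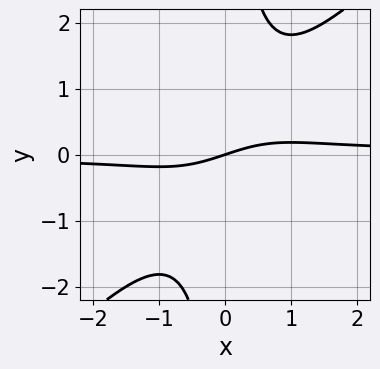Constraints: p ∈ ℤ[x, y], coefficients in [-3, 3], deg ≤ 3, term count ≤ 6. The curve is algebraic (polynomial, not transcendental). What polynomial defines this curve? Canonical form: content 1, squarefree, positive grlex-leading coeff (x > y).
3*x^2*y - 3*x*y^2 - x + 3*y

Degree: a generic line meets the curve in up to 3 points, so deg p = 3.
From the visible intercepts: it crosses the y-axis at the gridline y = 0; it meets the x-axis at x = 0 (among the integer gridlines).
Assembling these constraints gives the stated polynomial.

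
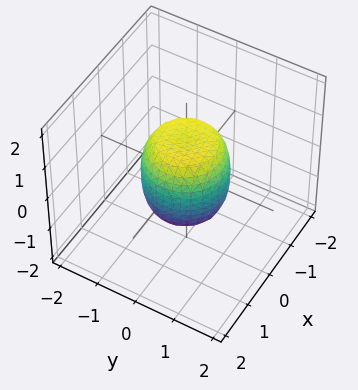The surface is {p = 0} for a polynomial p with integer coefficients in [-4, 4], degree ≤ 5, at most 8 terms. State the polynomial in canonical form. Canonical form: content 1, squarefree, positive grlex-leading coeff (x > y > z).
1. Degree: no degree-3 surface has this shape, so deg p = 4.
2. Symmetry: the surface is invariant under rotation about z: p = q(x² + y², z).
3. Observable constraints: the z-axis gridline crossings are at z ∈ {-1, 1}; a circular section at z = 0 has radius exactly 1.
4. These observations pin down the coefficients. Check: (1, 0, 0) on the x-axis lies on the surface, and p(1, 0, 0) = 0. ✓

2*x^4 + 4*x^2*y^2 + 2*y^4 - x^2 - y^2 + z^2 - 1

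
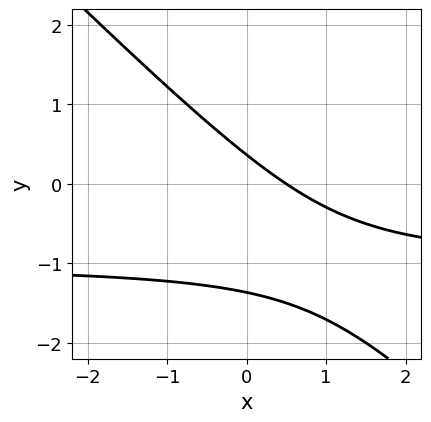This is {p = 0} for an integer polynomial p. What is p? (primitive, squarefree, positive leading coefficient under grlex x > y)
1. Degree: the shape is more complex than any degree-1 curve, so deg p = 2.
2. Solving for integer coefficients yields p as stated.

2*x*y + 2*y^2 + 2*x + 2*y - 1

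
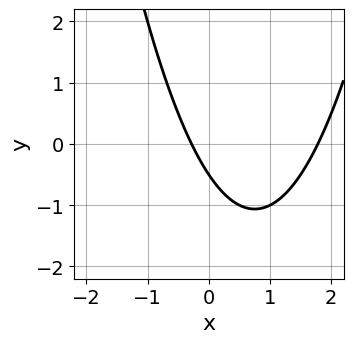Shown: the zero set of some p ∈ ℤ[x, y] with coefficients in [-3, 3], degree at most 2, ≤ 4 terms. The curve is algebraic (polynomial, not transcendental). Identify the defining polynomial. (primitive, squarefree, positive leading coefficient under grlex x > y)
2*x^2 - 3*x - 2*y - 1

deg p = 2. A generic line meets the curve in up to 2 points.
Matching integer coefficients to the picture gives p.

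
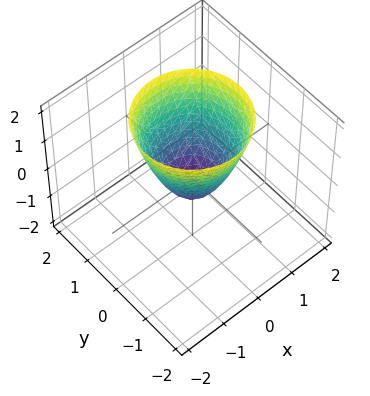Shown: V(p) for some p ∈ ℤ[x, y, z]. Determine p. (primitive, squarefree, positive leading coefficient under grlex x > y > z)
3*x^2 + 3*y^2 - 2*z - 1

(a) deg p = 2. The shape is more complex than any degree-1 surface.
(b) Symmetry: every cross-section ⟂ z is a circle, so x, y appear only via x² + y².
(c) Observable constraints: a circular section at z = 0 has radius between 0 and 1.
(d) Solving for integer coefficients yields p as stated.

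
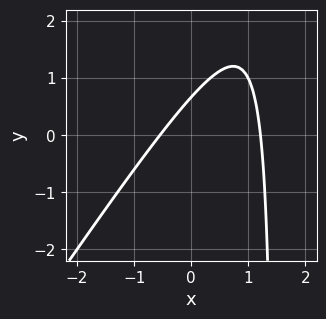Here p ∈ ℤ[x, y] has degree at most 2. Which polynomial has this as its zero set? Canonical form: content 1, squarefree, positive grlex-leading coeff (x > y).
(a) Degree: the shape is more complex than any degree-1 curve, so deg p = 2.
(b) The integer polynomial consistent with all of this is the stated p.

3*x^2 - 2*x*y - 2*x + 3*y - 2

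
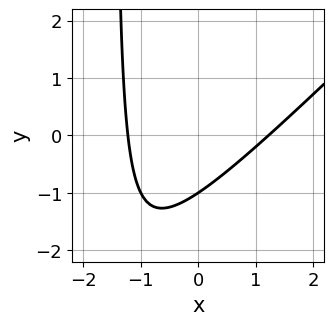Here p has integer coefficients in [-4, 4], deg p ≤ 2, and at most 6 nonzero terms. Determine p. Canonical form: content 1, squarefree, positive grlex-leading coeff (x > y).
1. deg p = 2. A generic line meets the curve in up to 2 points.
2. Reading off the gridlines: it meets the y-axis at y = -1 (among the integer gridlines).
3. Assembling these constraints gives the stated polynomial.

2*x^2 - 2*x*y - 3*y - 3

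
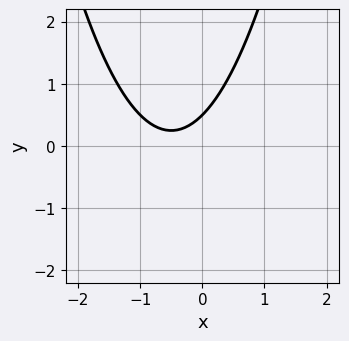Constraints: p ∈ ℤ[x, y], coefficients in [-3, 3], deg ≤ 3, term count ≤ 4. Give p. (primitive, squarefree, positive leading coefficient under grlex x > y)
2*x^2 + 2*x - 2*y + 1

1. deg p = 2. A generic line meets the curve in up to 2 points.
2. From the visible intercepts: the curve avoids every integer x-axis point in the box.
3. The integer polynomial consistent with all of this is the stated p.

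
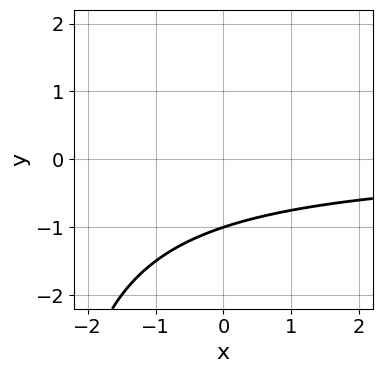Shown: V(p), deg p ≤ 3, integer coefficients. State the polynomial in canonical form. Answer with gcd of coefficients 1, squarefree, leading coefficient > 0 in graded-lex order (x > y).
x*y + 3*y + 3

First, the degree is 2 — no degree-1 curve has this shape.
Then, from the visible intercepts: it meets the y-axis at y = -1 (among the integer gridlines); it misses every integer gridline on the x-axis.
Finally, matching integer coefficients to the picture gives p.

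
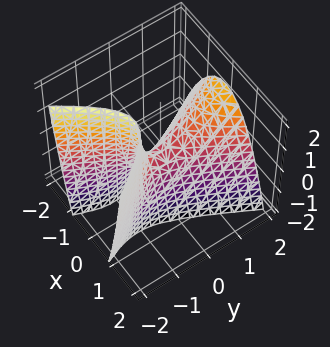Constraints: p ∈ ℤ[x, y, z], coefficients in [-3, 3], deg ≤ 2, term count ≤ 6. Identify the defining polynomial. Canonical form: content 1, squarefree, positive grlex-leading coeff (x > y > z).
3*x^2 - y^2 + y*z + z

1. Degree: the shape is more complex than any degree-1 surface, so deg p = 2.
2. Observable constraints: it meets the x-axis at x = 0 (among the integer gridlines); one z-axis crossing is at z = 0; it crosses the y-axis at the gridline y = 0.
3. Matching integer coefficients to the picture gives p.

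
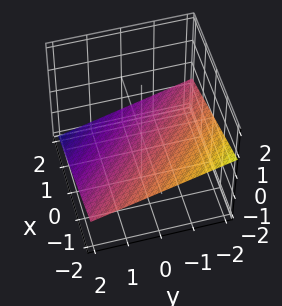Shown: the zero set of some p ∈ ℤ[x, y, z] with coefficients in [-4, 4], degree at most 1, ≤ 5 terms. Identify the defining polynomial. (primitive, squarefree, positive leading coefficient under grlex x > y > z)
(a) The degree is 1 — the surface is flat (a plane).
(b) From the axis intercepts and sections: it crosses the y-axis at the gridline y = -2; it meets the x-axis at x = -2 (among the integer gridlines).
(c) These observations pin down the coefficients.

x + y + 3*z + 2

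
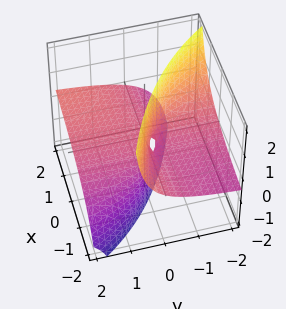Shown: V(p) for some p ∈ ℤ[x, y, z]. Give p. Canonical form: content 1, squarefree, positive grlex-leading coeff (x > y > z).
x*y - 2*x*z - 3*y*z - z

1. Degree: the shape is more complex than any degree-1 surface, so deg p = 2.
2. Reading off the gridlines: the visible x-axis segment lies entirely on the surface; the visible y-axis segment lies entirely on the surface; it meets the z-axis at z = 0 (among the integer gridlines).
3. These observations pin down the coefficients.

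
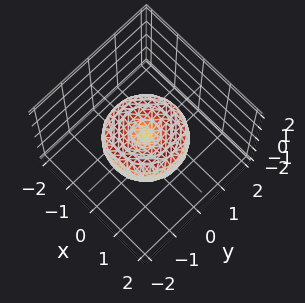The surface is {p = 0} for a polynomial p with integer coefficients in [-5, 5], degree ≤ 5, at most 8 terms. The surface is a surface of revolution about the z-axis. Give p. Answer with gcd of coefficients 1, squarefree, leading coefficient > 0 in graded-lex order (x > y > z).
2*x^4 + 4*x^2*y^2 + 2*y^4 - 3*x^2 - 3*y^2 + 3*z^2

deg p = 4. A generic line meets the surface in up to 4 points.
By symmetry, the surface is invariant under rotation about z: p = q(x² + y², z).
From the axis intercepts and sections: a circular section at z = 0 has radius between 1 and 2; it meets the y-axis at y = 0 (among the integer gridlines).
Putting this together gives p.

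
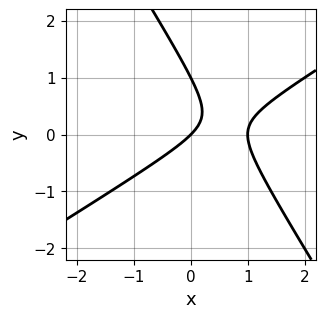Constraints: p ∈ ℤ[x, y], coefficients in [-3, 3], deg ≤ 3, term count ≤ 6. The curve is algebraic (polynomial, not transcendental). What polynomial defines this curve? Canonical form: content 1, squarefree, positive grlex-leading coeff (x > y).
x^2 - x*y - y^2 - x + y

1. The degree is 2 — a generic line meets the curve in up to 2 points.
2. Observable constraints: among the integer gridlines, it crosses the x-axis at x ∈ {0, 1}; among the integer gridlines, it crosses the y-axis at y ∈ {0, 1}.
3. Fitting integer coefficients to these (and the overall shape) gives p.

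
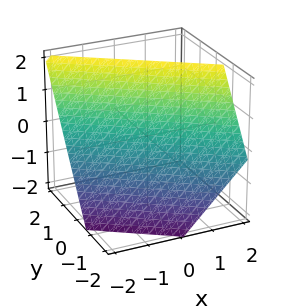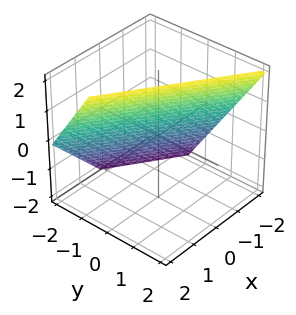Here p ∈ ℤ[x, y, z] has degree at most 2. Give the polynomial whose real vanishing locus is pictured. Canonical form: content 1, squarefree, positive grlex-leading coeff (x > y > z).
2*x + 3*y - 2*z + 2

The degree is 1 — the surface is flat (a plane).
Observable constraints: one z-axis crossing is at z = 1; it meets the x-axis at x = -1 (among the integer gridlines).
Solving for integer coefficients yields p as stated.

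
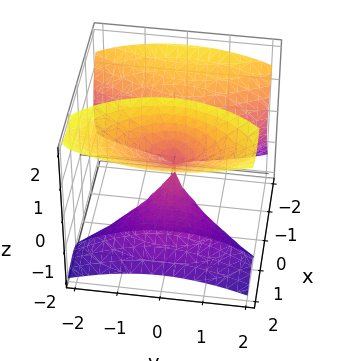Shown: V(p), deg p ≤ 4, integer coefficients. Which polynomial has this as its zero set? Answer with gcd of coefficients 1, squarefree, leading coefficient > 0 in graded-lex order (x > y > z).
deg p = 3. A generic line meets the surface in up to 3 points.
Reading off the gridlines: it crosses the x-axis at the gridline x = 0; the visible z-axis segment lies entirely on the surface; one y-axis crossing is at y = 0.
Matching integer coefficients to the picture gives p.

2*x^3 - 3*x*z^2 + 2*y^2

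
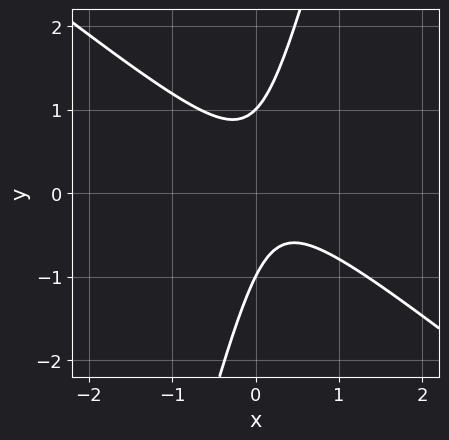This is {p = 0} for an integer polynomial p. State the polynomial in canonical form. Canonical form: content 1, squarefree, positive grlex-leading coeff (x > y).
3*x^2 + 3*x*y - y^2 - x + 1

1. The degree is 2 — a generic line meets the curve in up to 2 points.
2. Against the integer gridlines: no x-intercept at any integer in the box; the y-axis gridline crossings are at y ∈ {-1, 1}.
3. Putting this together gives p.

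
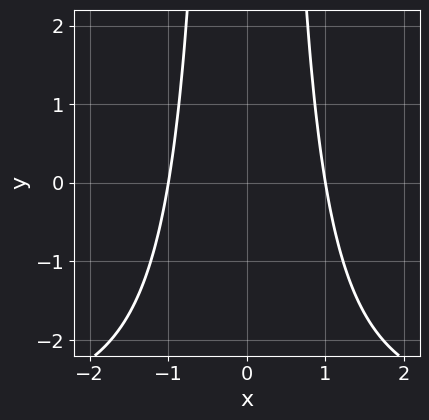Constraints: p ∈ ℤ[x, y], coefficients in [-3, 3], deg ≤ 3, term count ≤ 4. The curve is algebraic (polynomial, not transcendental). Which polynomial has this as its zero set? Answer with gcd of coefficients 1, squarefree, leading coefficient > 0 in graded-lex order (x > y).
x^2*y + 3*x^2 - 3

deg p = 3.
Symmetries: the x ↦ −x reflection is a symmetry, so x appears only in even powers.
Checking where it meets the axes: it misses every integer gridline on the y-axis; among the integer gridlines, it crosses the x-axis at x ∈ {-1, 1}.
Solving for integer coefficients yields p as stated.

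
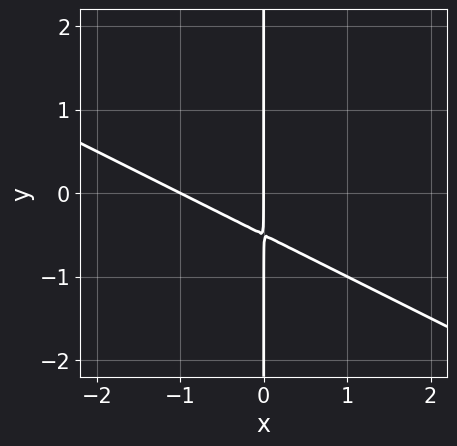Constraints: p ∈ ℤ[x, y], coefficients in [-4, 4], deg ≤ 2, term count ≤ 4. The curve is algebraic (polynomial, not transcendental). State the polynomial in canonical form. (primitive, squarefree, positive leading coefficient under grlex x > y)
First, the degree is 2 — a generic line meets the curve in up to 2 points.
Then, against the integer gridlines: the visible y-axis segment lies entirely on the curve; the x-axis gridline crossings are at x ∈ {-1, 0}.
Finally, putting this together gives p.

x^2 + 2*x*y + x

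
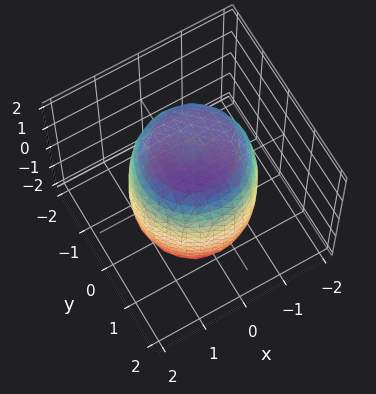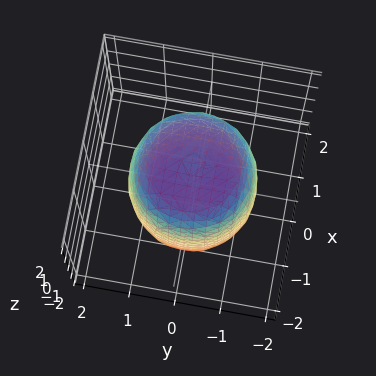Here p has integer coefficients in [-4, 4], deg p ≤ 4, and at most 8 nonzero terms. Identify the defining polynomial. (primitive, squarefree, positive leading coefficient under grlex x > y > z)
2*x^4 + 4*x^2*y^2 + 2*y^4 - 2*x^2 - 2*y^2 + z^2 - 3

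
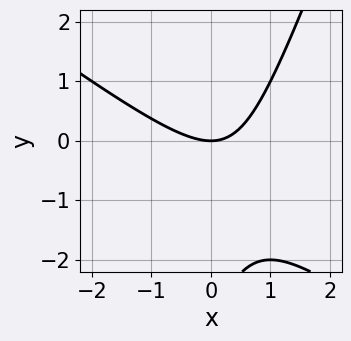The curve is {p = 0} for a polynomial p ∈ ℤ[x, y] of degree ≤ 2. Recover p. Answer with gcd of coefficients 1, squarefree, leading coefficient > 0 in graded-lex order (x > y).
2*x^2 + 2*x*y - y^2 - 3*y

Degree: a generic line meets the curve in up to 2 points, so deg p = 2.
From the axis intercepts and sections: it crosses the x-axis at the gridline x = 0; it crosses the y-axis at the gridline y = 0.
Matching integer coefficients to the picture gives p.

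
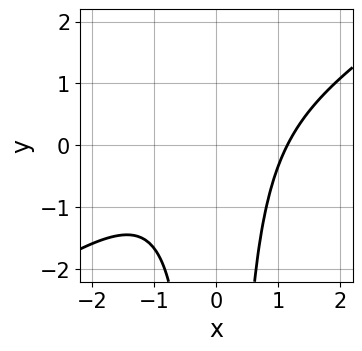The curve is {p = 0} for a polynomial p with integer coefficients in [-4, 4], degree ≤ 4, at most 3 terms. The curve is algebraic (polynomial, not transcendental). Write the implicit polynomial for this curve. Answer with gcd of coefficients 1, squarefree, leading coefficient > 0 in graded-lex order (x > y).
(a) The degree is 3 — no degree-2 curve has this shape.
(b) Against the integer gridlines: the curve avoids every integer y-axis point in the box.
(c) Together with the visible shape, these determine p as stated.

2*x^3 - 3*x^2*y - 3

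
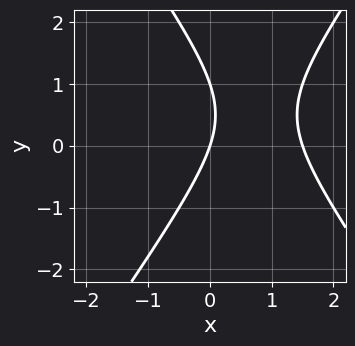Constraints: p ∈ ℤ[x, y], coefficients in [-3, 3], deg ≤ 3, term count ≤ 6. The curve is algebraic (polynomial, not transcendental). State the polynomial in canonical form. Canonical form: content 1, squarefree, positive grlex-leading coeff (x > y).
2*x^2 - y^2 - 3*x + y

First, the degree is 2 — no degree-1 curve has this shape.
Then, from the visible intercepts: the y-axis gridline crossings are at y ∈ {0, 1}; it crosses the x-axis at the gridline x = 0.
Finally, solving for integer coefficients yields p as stated.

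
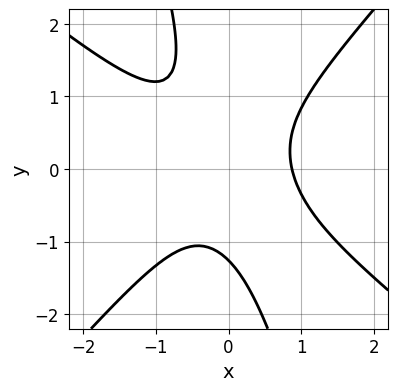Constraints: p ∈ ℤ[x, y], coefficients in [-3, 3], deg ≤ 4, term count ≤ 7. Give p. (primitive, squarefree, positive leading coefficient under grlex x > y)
3*x^3 + 2*x^2*y - 3*x*y^2 - y^3 - 2

(a) The degree is 3 — a generic line meets the curve in up to 3 points.
(b) Putting this together gives p.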